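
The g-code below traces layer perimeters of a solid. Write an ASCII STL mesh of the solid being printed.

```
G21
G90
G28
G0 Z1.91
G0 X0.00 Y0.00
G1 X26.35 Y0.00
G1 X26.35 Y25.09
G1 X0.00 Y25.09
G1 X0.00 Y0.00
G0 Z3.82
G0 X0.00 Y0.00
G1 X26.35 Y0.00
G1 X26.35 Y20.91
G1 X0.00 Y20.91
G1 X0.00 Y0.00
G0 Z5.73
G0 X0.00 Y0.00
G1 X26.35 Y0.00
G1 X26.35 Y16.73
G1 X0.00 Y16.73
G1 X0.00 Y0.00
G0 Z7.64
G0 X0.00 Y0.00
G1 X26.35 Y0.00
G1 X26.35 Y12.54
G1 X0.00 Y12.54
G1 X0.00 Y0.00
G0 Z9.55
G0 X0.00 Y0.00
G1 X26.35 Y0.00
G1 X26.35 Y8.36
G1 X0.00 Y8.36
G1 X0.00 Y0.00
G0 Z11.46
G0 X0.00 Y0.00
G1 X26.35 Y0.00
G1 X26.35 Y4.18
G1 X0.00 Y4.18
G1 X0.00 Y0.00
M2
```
solid part
  facet normal 0.0000 0.0000 -1.0000
    outer loop
      vertex 26.35 29.27 0.00
      vertex 26.35 0.00 0.00
      vertex 0.00 0.00 0.00
    endloop
  endfacet
  facet normal 0.0000 0.0000 -1.0000
    outer loop
      vertex 0.00 29.27 0.00
      vertex 26.35 29.27 0.00
      vertex 0.00 0.00 0.00
    endloop
  endfacet
  facet normal 0.0000 -1.0000 0.0000
    outer loop
      vertex 0.00 0.00 0.00
      vertex 26.35 0.00 0.00
      vertex 26.35 0.00 13.37
    endloop
  endfacet
  facet normal 0.0000 -1.0000 0.0000
    outer loop
      vertex 0.00 0.00 0.00
      vertex 26.35 0.00 13.37
      vertex 0.00 0.00 13.37
    endloop
  endfacet
  facet normal 0.0000 0.4155 0.9096
    outer loop
      vertex 0.00 0.00 13.37
      vertex 26.35 0.00 13.37
      vertex 26.35 29.27 0.00
    endloop
  endfacet
  facet normal 0.0000 0.4155 0.9096
    outer loop
      vertex 0.00 0.00 13.37
      vertex 26.35 29.27 0.00
      vertex 0.00 29.27 0.00
    endloop
  endfacet
  facet normal -1.0000 0.0000 0.0000
    outer loop
      vertex 0.00 0.00 13.37
      vertex 0.00 29.27 0.00
      vertex 0.00 0.00 0.00
    endloop
  endfacet
  facet normal 1.0000 0.0000 0.0000
    outer loop
      vertex 26.35 0.00 0.00
      vertex 26.35 29.27 0.00
      vertex 26.35 0.00 13.37
    endloop
  endfacet
endsolid part

The G0 Z moves step by Δz≈1.91 mm. The G1 loops shrink linearly with z, so the solid tapers from its base footprint up to z≈13.4. Closing with a flat bottom cap and the tapered top and triangulating gives 8 facets — a wedge (ramp): 26.4 × 29.3 mm base, rising to 13.4 mm along the y=0 edge and sloping linearly to z=0 at y=29.3.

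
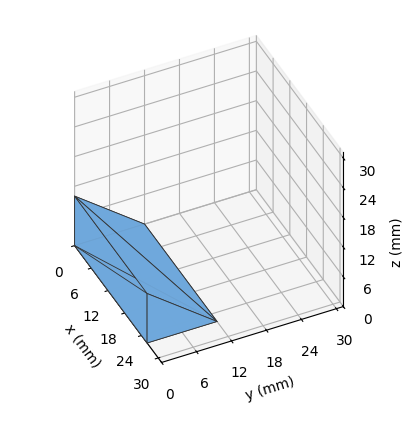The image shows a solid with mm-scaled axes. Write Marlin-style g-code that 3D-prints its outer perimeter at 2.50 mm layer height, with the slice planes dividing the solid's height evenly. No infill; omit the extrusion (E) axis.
Reading the render: the shape is a wedge (ramp): 26 × 12 mm base, rising to 10 mm along the y=0 edge and sloping linearly to z=0 at y=12 (dimensions read to the nearest mm from the axis ticks). For the g-code, the solid's height is divided into equal slices at the stated Δz and each level perimeter traced with G1 moves after a G0 lift.

; perimeter-only toolpath
G21 ; units = mm
G90 ; absolute positioning
G28 ; home
; layer 1
G0 Z2.50
G0 X0.00 Y0.00
G1 X26.00 Y0.00
G1 X26.00 Y9.00
G1 X0.00 Y9.00
G1 X0.00 Y0.00
; layer 2
G0 Z5.00
G0 X0.00 Y0.00
G1 X26.00 Y0.00
G1 X26.00 Y6.00
G1 X0.00 Y6.00
G1 X0.00 Y0.00
; layer 3
G0 Z7.50
G0 X0.00 Y0.00
G1 X26.00 Y0.00
G1 X26.00 Y3.00
G1 X0.00 Y3.00
G1 X0.00 Y0.00
M2 ; end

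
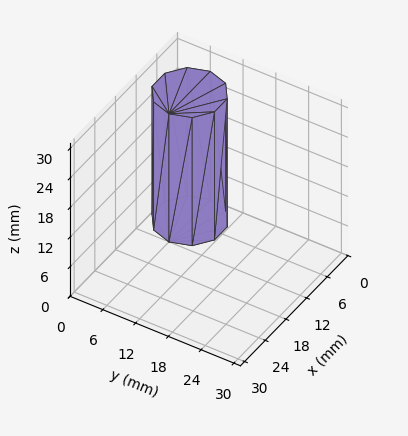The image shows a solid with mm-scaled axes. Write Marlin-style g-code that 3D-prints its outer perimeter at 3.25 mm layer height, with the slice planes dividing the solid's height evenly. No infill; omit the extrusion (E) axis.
Reading the render: the shape is a regular 10-sided prism (a cylinder approximated with 10 flat sides), circumscribed radius ≈ 6 mm, height ≈ 26 mm (dimensions read to the nearest mm from the axis ticks). For the g-code, the solid's height is divided into equal slices at the stated Δz and each level perimeter traced with G1 moves after a G0 lift.

; perimeter-only toolpath
G21 ; units = mm
G90 ; absolute positioning
G28 ; home
; layer 1
G0 Z3.25
G0 X12.00 Y6.00
G1 X10.85 Y9.53
G1 X7.85 Y11.71
G1 X4.15 Y11.71
G1 X1.15 Y9.53
G1 X0.00 Y6.00
G1 X1.15 Y2.47
G1 X4.15 Y0.29
G1 X7.85 Y0.29
G1 X10.85 Y2.47
G1 X12.00 Y6.00
; layer 2
G0 Z6.50
G0 X12.00 Y6.00
G1 X10.85 Y9.53
G1 X7.85 Y11.71
G1 X4.15 Y11.71
G1 X1.15 Y9.53
G1 X0.00 Y6.00
G1 X1.15 Y2.47
G1 X4.15 Y0.29
G1 X7.85 Y0.29
G1 X10.85 Y2.47
G1 X12.00 Y6.00
; layer 3
G0 Z9.75
G0 X12.00 Y6.00
G1 X10.85 Y9.53
G1 X7.85 Y11.71
G1 X4.15 Y11.71
G1 X1.15 Y9.53
G1 X0.00 Y6.00
G1 X1.15 Y2.47
G1 X4.15 Y0.29
G1 X7.85 Y0.29
G1 X10.85 Y2.47
G1 X12.00 Y6.00
; layer 4
G0 Z13.00
G0 X12.00 Y6.00
G1 X10.85 Y9.53
G1 X7.85 Y11.71
G1 X4.15 Y11.71
G1 X1.15 Y9.53
G1 X0.00 Y6.00
G1 X1.15 Y2.47
G1 X4.15 Y0.29
G1 X7.85 Y0.29
G1 X10.85 Y2.47
G1 X12.00 Y6.00
; layer 5
G0 Z16.25
G0 X12.00 Y6.00
G1 X10.85 Y9.53
G1 X7.85 Y11.71
G1 X4.15 Y11.71
G1 X1.15 Y9.53
G1 X0.00 Y6.00
G1 X1.15 Y2.47
G1 X4.15 Y0.29
G1 X7.85 Y0.29
G1 X10.85 Y2.47
G1 X12.00 Y6.00
; layer 6
G0 Z19.50
G0 X12.00 Y6.00
G1 X10.85 Y9.53
G1 X7.85 Y11.71
G1 X4.15 Y11.71
G1 X1.15 Y9.53
G1 X0.00 Y6.00
G1 X1.15 Y2.47
G1 X4.15 Y0.29
G1 X7.85 Y0.29
G1 X10.85 Y2.47
G1 X12.00 Y6.00
; layer 7
G0 Z22.75
G0 X12.00 Y6.00
G1 X10.85 Y9.53
G1 X7.85 Y11.71
G1 X4.15 Y11.71
G1 X1.15 Y9.53
G1 X0.00 Y6.00
G1 X1.15 Y2.47
G1 X4.15 Y0.29
G1 X7.85 Y0.29
G1 X10.85 Y2.47
G1 X12.00 Y6.00
; layer 8
G0 Z26.00
G0 X12.00 Y6.00
G1 X10.85 Y9.53
G1 X7.85 Y11.71
G1 X4.15 Y11.71
G1 X1.15 Y9.53
G1 X0.00 Y6.00
G1 X1.15 Y2.47
G1 X4.15 Y0.29
G1 X7.85 Y0.29
G1 X10.85 Y2.47
G1 X12.00 Y6.00
M2 ; end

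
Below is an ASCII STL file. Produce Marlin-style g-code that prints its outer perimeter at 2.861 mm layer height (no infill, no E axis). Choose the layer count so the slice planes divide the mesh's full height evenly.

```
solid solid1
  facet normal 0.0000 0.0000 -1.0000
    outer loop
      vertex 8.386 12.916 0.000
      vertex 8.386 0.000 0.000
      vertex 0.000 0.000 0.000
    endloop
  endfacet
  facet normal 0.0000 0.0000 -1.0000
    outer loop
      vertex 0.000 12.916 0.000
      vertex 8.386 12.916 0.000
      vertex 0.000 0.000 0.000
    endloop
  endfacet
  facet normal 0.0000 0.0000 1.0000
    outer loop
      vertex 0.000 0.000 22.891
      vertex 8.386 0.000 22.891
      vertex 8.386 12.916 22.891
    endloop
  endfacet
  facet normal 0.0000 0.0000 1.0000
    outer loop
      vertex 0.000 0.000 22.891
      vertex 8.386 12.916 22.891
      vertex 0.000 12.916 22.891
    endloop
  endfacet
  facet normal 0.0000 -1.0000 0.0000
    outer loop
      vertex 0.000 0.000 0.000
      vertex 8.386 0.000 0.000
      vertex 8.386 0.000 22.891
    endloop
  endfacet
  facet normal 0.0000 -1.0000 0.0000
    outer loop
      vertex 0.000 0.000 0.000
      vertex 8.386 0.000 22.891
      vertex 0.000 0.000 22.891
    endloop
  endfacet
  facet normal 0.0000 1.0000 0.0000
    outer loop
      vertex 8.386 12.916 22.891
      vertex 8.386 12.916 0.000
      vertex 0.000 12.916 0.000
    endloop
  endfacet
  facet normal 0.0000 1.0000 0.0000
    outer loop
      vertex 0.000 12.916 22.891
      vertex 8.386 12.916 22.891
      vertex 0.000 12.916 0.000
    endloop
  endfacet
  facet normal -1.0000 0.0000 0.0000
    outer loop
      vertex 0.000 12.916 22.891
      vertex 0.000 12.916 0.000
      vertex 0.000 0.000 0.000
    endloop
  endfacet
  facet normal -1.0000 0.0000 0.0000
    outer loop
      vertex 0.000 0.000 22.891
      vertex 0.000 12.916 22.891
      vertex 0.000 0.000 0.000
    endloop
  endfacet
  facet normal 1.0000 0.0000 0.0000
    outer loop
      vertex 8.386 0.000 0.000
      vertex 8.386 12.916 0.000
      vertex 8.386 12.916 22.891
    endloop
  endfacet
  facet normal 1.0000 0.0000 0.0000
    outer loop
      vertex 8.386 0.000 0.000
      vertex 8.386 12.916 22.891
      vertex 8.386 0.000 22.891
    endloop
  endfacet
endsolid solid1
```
; perimeter-only toolpath
G21 ; units = mm
G90 ; absolute positioning
G28 ; home
; layer 1
G0 Z2.861
G0 X0.000 Y0.000
G1 X8.386 Y0.000
G1 X8.386 Y12.916
G1 X0.000 Y12.916
G1 X0.000 Y0.000
; layer 2
G0 Z5.723
G0 X0.000 Y0.000
G1 X8.386 Y0.000
G1 X8.386 Y12.916
G1 X0.000 Y12.916
G1 X0.000 Y0.000
; layer 3
G0 Z8.584
G0 X0.000 Y0.000
G1 X8.386 Y0.000
G1 X8.386 Y12.916
G1 X0.000 Y12.916
G1 X0.000 Y0.000
; layer 4
G0 Z11.445
G0 X0.000 Y0.000
G1 X8.386 Y0.000
G1 X8.386 Y12.916
G1 X0.000 Y12.916
G1 X0.000 Y0.000
; layer 5
G0 Z14.307
G0 X0.000 Y0.000
G1 X8.386 Y0.000
G1 X8.386 Y12.916
G1 X0.000 Y12.916
G1 X0.000 Y0.000
; layer 6
G0 Z17.168
G0 X0.000 Y0.000
G1 X8.386 Y0.000
G1 X8.386 Y12.916
G1 X0.000 Y12.916
G1 X0.000 Y0.000
; layer 7
G0 Z20.030
G0 X0.000 Y0.000
G1 X8.386 Y0.000
G1 X8.386 Y12.916
G1 X0.000 Y12.916
G1 X0.000 Y0.000
; layer 8
G0 Z22.891
G0 X0.000 Y0.000
G1 X8.386 Y0.000
G1 X8.386 Y12.916
G1 X0.000 Y12.916
G1 X0.000 Y0.000
M2 ; end

The solid is a rectangular box, roughly 8.39 × 12.9 mm footprint and 22.9 mm tall. Slicing at Δz = 2.861 mm — 8 equal slices spanning the solid's height, so layer i sits at z = i·h/8 — gives 8 non-empty perimeters. Each is a 4-segment closed polygon; G0 lifts to the layer z and rapids to the start vertex, then G1 traces the edges.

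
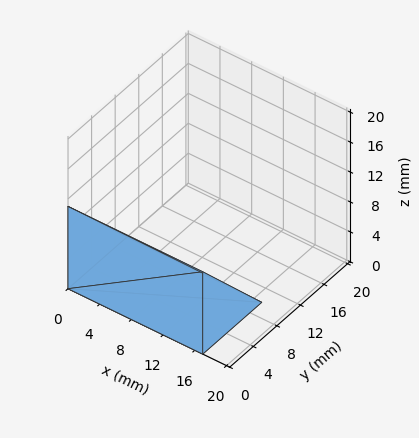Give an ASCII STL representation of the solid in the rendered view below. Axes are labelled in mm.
Reading the render: the shape is a wedge (ramp): 17 × 10 mm base, rising to 11 mm along the y=0 edge and sloping linearly to z=0 at y=10 (dimensions read to the nearest mm from the axis ticks). For the STL, each face is triangulated and given an outward normal.

solid part
  facet normal 0.0000 0.0000 -1.0000
    outer loop
      vertex 17.0 10.0 0.0
      vertex 17.0 0.0 0.0
      vertex 0.0 0.0 0.0
    endloop
  endfacet
  facet normal 0.0000 0.0000 -1.0000
    outer loop
      vertex 0.0 10.0 0.0
      vertex 17.0 10.0 0.0
      vertex 0.0 0.0 0.0
    endloop
  endfacet
  facet normal 0.0000 -1.0000 0.0000
    outer loop
      vertex 0.0 0.0 0.0
      vertex 17.0 0.0 0.0
      vertex 17.0 0.0 11.0
    endloop
  endfacet
  facet normal 0.0000 -1.0000 0.0000
    outer loop
      vertex 0.0 0.0 0.0
      vertex 17.0 0.0 11.0
      vertex 0.0 0.0 11.0
    endloop
  endfacet
  facet normal 0.0000 0.7399 0.6727
    outer loop
      vertex 0.0 0.0 11.0
      vertex 17.0 0.0 11.0
      vertex 17.0 10.0 0.0
    endloop
  endfacet
  facet normal 0.0000 0.7399 0.6727
    outer loop
      vertex 0.0 0.0 11.0
      vertex 17.0 10.0 0.0
      vertex 0.0 10.0 0.0
    endloop
  endfacet
  facet normal -1.0000 0.0000 0.0000
    outer loop
      vertex 0.0 0.0 11.0
      vertex 0.0 10.0 0.0
      vertex 0.0 0.0 0.0
    endloop
  endfacet
  facet normal 1.0000 0.0000 0.0000
    outer loop
      vertex 17.0 0.0 0.0
      vertex 17.0 10.0 0.0
      vertex 17.0 0.0 11.0
    endloop
  endfacet
endsolid part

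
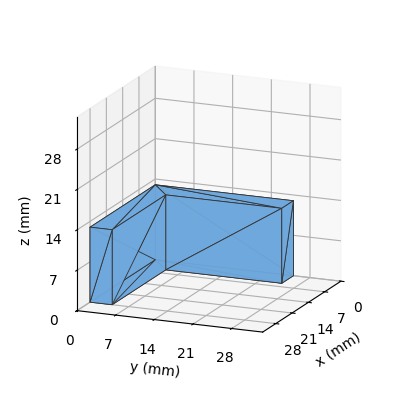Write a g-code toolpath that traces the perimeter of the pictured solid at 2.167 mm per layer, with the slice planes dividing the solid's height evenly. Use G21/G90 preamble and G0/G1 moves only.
Reading the render: the shape is an L-shaped prism: outer 28 × 25 mm, arm thicknesses ≈ 4 mm (horizontal) and 5 mm (vertical), extruded 13 mm in z (dimensions read to the nearest mm from the axis ticks). For the g-code, the solid's height is divided into equal slices at the stated Δz and each level perimeter traced with G1 moves after a G0 lift.

; perimeter-only toolpath
G21 ; units = mm
G90 ; absolute positioning
G28 ; home
; layer 1
G0 Z2.167
G0 X0.000 Y0.000
G1 X28.000 Y0.000
G1 X28.000 Y4.000
G1 X5.000 Y4.000
G1 X5.000 Y25.000
G1 X0.000 Y25.000
G1 X0.000 Y0.000
; layer 2
G0 Z4.333
G0 X0.000 Y0.000
G1 X28.000 Y0.000
G1 X28.000 Y4.000
G1 X5.000 Y4.000
G1 X5.000 Y25.000
G1 X0.000 Y25.000
G1 X0.000 Y0.000
; layer 3
G0 Z6.500
G0 X0.000 Y0.000
G1 X28.000 Y0.000
G1 X28.000 Y4.000
G1 X5.000 Y4.000
G1 X5.000 Y25.000
G1 X0.000 Y25.000
G1 X0.000 Y0.000
; layer 4
G0 Z8.667
G0 X0.000 Y0.000
G1 X28.000 Y0.000
G1 X28.000 Y4.000
G1 X5.000 Y4.000
G1 X5.000 Y25.000
G1 X0.000 Y25.000
G1 X0.000 Y0.000
; layer 5
G0 Z10.833
G0 X0.000 Y0.000
G1 X28.000 Y0.000
G1 X28.000 Y4.000
G1 X5.000 Y4.000
G1 X5.000 Y25.000
G1 X0.000 Y25.000
G1 X0.000 Y0.000
; layer 6
G0 Z13.000
G0 X0.000 Y0.000
G1 X28.000 Y0.000
G1 X28.000 Y4.000
G1 X5.000 Y4.000
G1 X5.000 Y25.000
G1 X0.000 Y25.000
G1 X0.000 Y0.000
M2 ; end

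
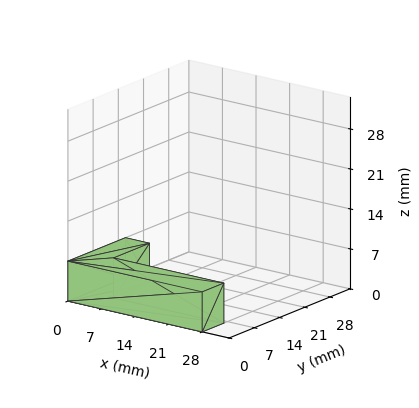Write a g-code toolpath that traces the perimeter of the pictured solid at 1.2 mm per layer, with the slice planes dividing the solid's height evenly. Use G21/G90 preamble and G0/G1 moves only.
Reading the render: the shape is an L-shaped prism: outer 28 × 16 mm, arm thicknesses ≈ 6 mm (horizontal) and 5 mm (vertical), extruded 7 mm in z (dimensions read to the nearest mm from the axis ticks). For the g-code, the solid's height is divided into equal slices at the stated Δz and each level perimeter traced with G1 moves after a G0 lift.

; perimeter-only toolpath
G21 ; units = mm
G90 ; absolute positioning
G28 ; home
; layer 1
G0 Z1.2
G0 X0.0 Y0.0
G1 X28.0 Y0.0
G1 X28.0 Y6.0
G1 X5.0 Y6.0
G1 X5.0 Y16.0
G1 X0.0 Y16.0
G1 X0.0 Y0.0
; layer 2
G0 Z2.3
G0 X0.0 Y0.0
G1 X28.0 Y0.0
G1 X28.0 Y6.0
G1 X5.0 Y6.0
G1 X5.0 Y16.0
G1 X0.0 Y16.0
G1 X0.0 Y0.0
; layer 3
G0 Z3.5
G0 X0.0 Y0.0
G1 X28.0 Y0.0
G1 X28.0 Y6.0
G1 X5.0 Y6.0
G1 X5.0 Y16.0
G1 X0.0 Y16.0
G1 X0.0 Y0.0
; layer 4
G0 Z4.7
G0 X0.0 Y0.0
G1 X28.0 Y0.0
G1 X28.0 Y6.0
G1 X5.0 Y6.0
G1 X5.0 Y16.0
G1 X0.0 Y16.0
G1 X0.0 Y0.0
; layer 5
G0 Z5.8
G0 X0.0 Y0.0
G1 X28.0 Y0.0
G1 X28.0 Y6.0
G1 X5.0 Y6.0
G1 X5.0 Y16.0
G1 X0.0 Y16.0
G1 X0.0 Y0.0
; layer 6
G0 Z7.0
G0 X0.0 Y0.0
G1 X28.0 Y0.0
G1 X28.0 Y6.0
G1 X5.0 Y6.0
G1 X5.0 Y16.0
G1 X0.0 Y16.0
G1 X0.0 Y0.0
M2 ; end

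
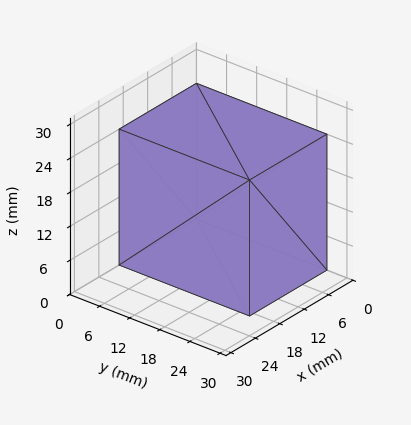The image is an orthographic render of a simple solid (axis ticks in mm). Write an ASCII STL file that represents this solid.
Reading the render: the shape is a rectangular box, roughly 19 × 26 mm footprint and 24 mm tall (dimensions read to the nearest mm from the axis ticks). For the STL, each face is triangulated and given an outward normal.

solid part
  facet normal 0.0000 0.0000 -1.0000
    outer loop
      vertex 19.0 26.0 0.0
      vertex 19.0 0.0 0.0
      vertex 0.0 0.0 0.0
    endloop
  endfacet
  facet normal 0.0000 0.0000 -1.0000
    outer loop
      vertex 0.0 26.0 0.0
      vertex 19.0 26.0 0.0
      vertex 0.0 0.0 0.0
    endloop
  endfacet
  facet normal 0.0000 0.0000 1.0000
    outer loop
      vertex 0.0 0.0 24.0
      vertex 19.0 0.0 24.0
      vertex 19.0 26.0 24.0
    endloop
  endfacet
  facet normal 0.0000 0.0000 1.0000
    outer loop
      vertex 0.0 0.0 24.0
      vertex 19.0 26.0 24.0
      vertex 0.0 26.0 24.0
    endloop
  endfacet
  facet normal 0.0000 -1.0000 0.0000
    outer loop
      vertex 0.0 0.0 0.0
      vertex 19.0 0.0 0.0
      vertex 19.0 0.0 24.0
    endloop
  endfacet
  facet normal 0.0000 -1.0000 0.0000
    outer loop
      vertex 0.0 0.0 0.0
      vertex 19.0 0.0 24.0
      vertex 0.0 0.0 24.0
    endloop
  endfacet
  facet normal 0.0000 1.0000 0.0000
    outer loop
      vertex 19.0 26.0 24.0
      vertex 19.0 26.0 0.0
      vertex 0.0 26.0 0.0
    endloop
  endfacet
  facet normal 0.0000 1.0000 0.0000
    outer loop
      vertex 0.0 26.0 24.0
      vertex 19.0 26.0 24.0
      vertex 0.0 26.0 0.0
    endloop
  endfacet
  facet normal -1.0000 0.0000 0.0000
    outer loop
      vertex 0.0 26.0 24.0
      vertex 0.0 26.0 0.0
      vertex 0.0 0.0 0.0
    endloop
  endfacet
  facet normal -1.0000 0.0000 0.0000
    outer loop
      vertex 0.0 0.0 24.0
      vertex 0.0 26.0 24.0
      vertex 0.0 0.0 0.0
    endloop
  endfacet
  facet normal 1.0000 0.0000 0.0000
    outer loop
      vertex 19.0 0.0 0.0
      vertex 19.0 26.0 0.0
      vertex 19.0 26.0 24.0
    endloop
  endfacet
  facet normal 1.0000 0.0000 0.0000
    outer loop
      vertex 19.0 0.0 0.0
      vertex 19.0 26.0 24.0
      vertex 19.0 0.0 24.0
    endloop
  endfacet
endsolid part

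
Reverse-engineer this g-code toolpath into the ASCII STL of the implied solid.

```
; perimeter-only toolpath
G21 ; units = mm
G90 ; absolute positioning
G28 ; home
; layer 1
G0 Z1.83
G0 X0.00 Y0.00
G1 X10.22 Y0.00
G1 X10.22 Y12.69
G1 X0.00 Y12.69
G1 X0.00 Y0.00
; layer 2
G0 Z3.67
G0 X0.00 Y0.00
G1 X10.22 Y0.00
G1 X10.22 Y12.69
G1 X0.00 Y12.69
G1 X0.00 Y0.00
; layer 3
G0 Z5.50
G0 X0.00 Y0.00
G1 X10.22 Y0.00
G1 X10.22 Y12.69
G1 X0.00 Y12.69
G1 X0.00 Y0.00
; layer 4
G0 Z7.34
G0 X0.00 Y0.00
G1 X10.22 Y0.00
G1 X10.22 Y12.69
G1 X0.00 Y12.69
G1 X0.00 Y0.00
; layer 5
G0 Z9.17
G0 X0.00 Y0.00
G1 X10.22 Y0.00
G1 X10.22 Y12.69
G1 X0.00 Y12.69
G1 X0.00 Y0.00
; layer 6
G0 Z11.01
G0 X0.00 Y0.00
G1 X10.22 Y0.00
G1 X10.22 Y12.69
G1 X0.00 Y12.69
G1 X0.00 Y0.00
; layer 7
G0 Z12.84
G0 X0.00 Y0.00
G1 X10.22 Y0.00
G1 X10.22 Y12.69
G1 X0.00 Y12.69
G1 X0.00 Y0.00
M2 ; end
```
solid part
  facet normal 0.0000 0.0000 -1.0000
    outer loop
      vertex 10.22 12.69 0.00
      vertex 10.22 0.00 0.00
      vertex 0.00 0.00 0.00
    endloop
  endfacet
  facet normal 0.0000 0.0000 -1.0000
    outer loop
      vertex 0.00 12.69 0.00
      vertex 10.22 12.69 0.00
      vertex 0.00 0.00 0.00
    endloop
  endfacet
  facet normal 0.0000 0.0000 1.0000
    outer loop
      vertex 0.00 0.00 12.84
      vertex 10.22 0.00 12.84
      vertex 10.22 12.69 12.84
    endloop
  endfacet
  facet normal 0.0000 0.0000 1.0000
    outer loop
      vertex 0.00 0.00 12.84
      vertex 10.22 12.69 12.84
      vertex 0.00 12.69 12.84
    endloop
  endfacet
  facet normal 0.0000 -1.0000 0.0000
    outer loop
      vertex 0.00 0.00 0.00
      vertex 10.22 0.00 0.00
      vertex 10.22 0.00 12.84
    endloop
  endfacet
  facet normal 0.0000 -1.0000 0.0000
    outer loop
      vertex 0.00 0.00 0.00
      vertex 10.22 0.00 12.84
      vertex 0.00 0.00 12.84
    endloop
  endfacet
  facet normal 0.0000 1.0000 0.0000
    outer loop
      vertex 10.22 12.69 12.84
      vertex 10.22 12.69 0.00
      vertex 0.00 12.69 0.00
    endloop
  endfacet
  facet normal 0.0000 1.0000 0.0000
    outer loop
      vertex 0.00 12.69 12.84
      vertex 10.22 12.69 12.84
      vertex 0.00 12.69 0.00
    endloop
  endfacet
  facet normal -1.0000 0.0000 0.0000
    outer loop
      vertex 0.00 12.69 12.84
      vertex 0.00 12.69 0.00
      vertex 0.00 0.00 0.00
    endloop
  endfacet
  facet normal -1.0000 0.0000 0.0000
    outer loop
      vertex 0.00 0.00 12.84
      vertex 0.00 12.69 12.84
      vertex 0.00 0.00 0.00
    endloop
  endfacet
  facet normal 1.0000 0.0000 0.0000
    outer loop
      vertex 10.22 0.00 0.00
      vertex 10.22 12.69 0.00
      vertex 10.22 12.69 12.84
    endloop
  endfacet
  facet normal 1.0000 0.0000 0.0000
    outer loop
      vertex 10.22 0.00 0.00
      vertex 10.22 12.69 12.84
      vertex 10.22 0.00 12.84
    endloop
  endfacet
endsolid part

The G0 Z moves step by Δz≈1.83 mm. Every layer's G1 loop is the same polygon, so the solid is a straight extrusion of it from z=0 to z≈12.8. Closing with flat bottom and top caps and triangulating gives 12 facets — a rectangular box, roughly 10.2 × 12.7 mm footprint and 12.8 mm tall.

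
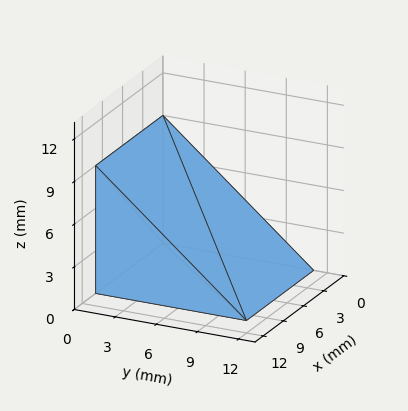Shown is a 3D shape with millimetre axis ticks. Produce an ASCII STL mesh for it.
Reading the render: the shape is a wedge (ramp): 10 × 11 mm base, rising to 9 mm along the y=0 edge and sloping linearly to z=0 at y=11 (dimensions read to the nearest mm from the axis ticks). For the STL, each face is triangulated and given an outward normal.

solid part
  facet normal 0.0000 0.0000 -1.0000
    outer loop
      vertex 10.0 11.0 0.0
      vertex 10.0 0.0 0.0
      vertex 0.0 0.0 0.0
    endloop
  endfacet
  facet normal 0.0000 0.0000 -1.0000
    outer loop
      vertex 0.0 11.0 0.0
      vertex 10.0 11.0 0.0
      vertex 0.0 0.0 0.0
    endloop
  endfacet
  facet normal 0.0000 -1.0000 0.0000
    outer loop
      vertex 0.0 0.0 0.0
      vertex 10.0 0.0 0.0
      vertex 10.0 0.0 9.0
    endloop
  endfacet
  facet normal 0.0000 -1.0000 0.0000
    outer loop
      vertex 0.0 0.0 0.0
      vertex 10.0 0.0 9.0
      vertex 0.0 0.0 9.0
    endloop
  endfacet
  facet normal 0.0000 0.6332 0.7740
    outer loop
      vertex 0.0 0.0 9.0
      vertex 10.0 0.0 9.0
      vertex 10.0 11.0 0.0
    endloop
  endfacet
  facet normal 0.0000 0.6332 0.7740
    outer loop
      vertex 0.0 0.0 9.0
      vertex 10.0 11.0 0.0
      vertex 0.0 11.0 0.0
    endloop
  endfacet
  facet normal -1.0000 0.0000 0.0000
    outer loop
      vertex 0.0 0.0 9.0
      vertex 0.0 11.0 0.0
      vertex 0.0 0.0 0.0
    endloop
  endfacet
  facet normal 1.0000 0.0000 0.0000
    outer loop
      vertex 10.0 0.0 0.0
      vertex 10.0 11.0 0.0
      vertex 10.0 0.0 9.0
    endloop
  endfacet
endsolid part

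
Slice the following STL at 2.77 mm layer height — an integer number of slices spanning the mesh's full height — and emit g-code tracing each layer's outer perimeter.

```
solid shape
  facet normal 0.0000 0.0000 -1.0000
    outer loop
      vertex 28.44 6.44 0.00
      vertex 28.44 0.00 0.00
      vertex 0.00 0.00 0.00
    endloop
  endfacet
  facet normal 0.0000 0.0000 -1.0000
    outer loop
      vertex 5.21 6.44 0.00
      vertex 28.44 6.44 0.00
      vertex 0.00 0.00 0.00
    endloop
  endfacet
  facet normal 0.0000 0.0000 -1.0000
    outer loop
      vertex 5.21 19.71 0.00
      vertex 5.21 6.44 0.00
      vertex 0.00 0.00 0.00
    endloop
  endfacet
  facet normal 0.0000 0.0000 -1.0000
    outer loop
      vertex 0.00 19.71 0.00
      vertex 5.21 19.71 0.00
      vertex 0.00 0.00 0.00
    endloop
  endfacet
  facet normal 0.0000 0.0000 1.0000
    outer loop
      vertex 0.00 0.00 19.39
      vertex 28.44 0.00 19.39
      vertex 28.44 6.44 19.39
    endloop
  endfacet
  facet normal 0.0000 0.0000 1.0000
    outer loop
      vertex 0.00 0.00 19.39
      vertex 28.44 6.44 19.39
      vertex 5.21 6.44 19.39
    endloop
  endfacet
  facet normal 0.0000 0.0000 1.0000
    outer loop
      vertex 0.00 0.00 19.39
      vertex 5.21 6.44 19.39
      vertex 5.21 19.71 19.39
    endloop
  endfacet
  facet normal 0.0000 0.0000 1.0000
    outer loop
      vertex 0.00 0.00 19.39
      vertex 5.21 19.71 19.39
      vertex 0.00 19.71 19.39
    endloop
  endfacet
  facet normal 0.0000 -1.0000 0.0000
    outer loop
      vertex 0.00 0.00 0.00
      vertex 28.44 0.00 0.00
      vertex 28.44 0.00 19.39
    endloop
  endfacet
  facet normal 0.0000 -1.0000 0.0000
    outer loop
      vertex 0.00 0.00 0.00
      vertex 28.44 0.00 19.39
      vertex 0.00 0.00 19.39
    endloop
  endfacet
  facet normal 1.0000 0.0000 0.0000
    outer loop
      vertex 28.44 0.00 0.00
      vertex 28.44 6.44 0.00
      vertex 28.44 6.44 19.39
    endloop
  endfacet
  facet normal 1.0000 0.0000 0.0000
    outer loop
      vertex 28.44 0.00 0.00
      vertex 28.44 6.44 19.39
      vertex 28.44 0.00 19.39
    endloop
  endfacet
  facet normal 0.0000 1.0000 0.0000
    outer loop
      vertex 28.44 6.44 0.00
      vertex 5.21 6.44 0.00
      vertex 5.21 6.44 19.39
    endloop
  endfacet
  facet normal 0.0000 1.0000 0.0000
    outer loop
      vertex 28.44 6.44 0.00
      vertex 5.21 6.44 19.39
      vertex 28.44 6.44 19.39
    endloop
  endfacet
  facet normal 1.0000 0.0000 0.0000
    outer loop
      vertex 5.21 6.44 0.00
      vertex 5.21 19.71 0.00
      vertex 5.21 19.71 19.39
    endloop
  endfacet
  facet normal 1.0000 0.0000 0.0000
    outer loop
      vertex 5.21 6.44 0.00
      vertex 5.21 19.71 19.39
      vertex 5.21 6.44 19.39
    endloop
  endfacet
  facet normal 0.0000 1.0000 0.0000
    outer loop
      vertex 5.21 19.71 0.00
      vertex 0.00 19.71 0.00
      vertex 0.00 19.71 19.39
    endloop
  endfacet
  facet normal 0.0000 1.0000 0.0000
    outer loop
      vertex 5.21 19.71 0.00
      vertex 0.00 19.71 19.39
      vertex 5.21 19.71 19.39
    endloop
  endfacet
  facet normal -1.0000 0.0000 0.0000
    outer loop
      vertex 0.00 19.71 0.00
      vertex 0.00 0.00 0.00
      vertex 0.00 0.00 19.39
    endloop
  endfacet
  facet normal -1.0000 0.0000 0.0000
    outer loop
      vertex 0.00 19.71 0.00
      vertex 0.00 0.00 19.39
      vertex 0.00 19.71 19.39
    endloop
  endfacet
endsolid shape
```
; perimeter-only toolpath
G21 ; units = mm
G90 ; absolute positioning
G28 ; home
; layer 1
G0 Z2.77
G0 X0.00 Y0.00
G1 X28.44 Y0.00
G1 X28.44 Y6.44
G1 X5.21 Y6.44
G1 X5.21 Y19.71
G1 X0.00 Y19.71
G1 X0.00 Y0.00
; layer 2
G0 Z5.54
G0 X0.00 Y0.00
G1 X28.44 Y0.00
G1 X28.44 Y6.44
G1 X5.21 Y6.44
G1 X5.21 Y19.71
G1 X0.00 Y19.71
G1 X0.00 Y0.00
; layer 3
G0 Z8.31
G0 X0.00 Y0.00
G1 X28.44 Y0.00
G1 X28.44 Y6.44
G1 X5.21 Y6.44
G1 X5.21 Y19.71
G1 X0.00 Y19.71
G1 X0.00 Y0.00
; layer 4
G0 Z11.08
G0 X0.00 Y0.00
G1 X28.44 Y0.00
G1 X28.44 Y6.44
G1 X5.21 Y6.44
G1 X5.21 Y19.71
G1 X0.00 Y19.71
G1 X0.00 Y0.00
; layer 5
G0 Z13.85
G0 X0.00 Y0.00
G1 X28.44 Y0.00
G1 X28.44 Y6.44
G1 X5.21 Y6.44
G1 X5.21 Y19.71
G1 X0.00 Y19.71
G1 X0.00 Y0.00
; layer 6
G0 Z16.62
G0 X0.00 Y0.00
G1 X28.44 Y0.00
G1 X28.44 Y6.44
G1 X5.21 Y6.44
G1 X5.21 Y19.71
G1 X0.00 Y19.71
G1 X0.00 Y0.00
; layer 7
G0 Z19.39
G0 X0.00 Y0.00
G1 X28.44 Y0.00
G1 X28.44 Y6.44
G1 X5.21 Y6.44
G1 X5.21 Y19.71
G1 X0.00 Y19.71
G1 X0.00 Y0.00
M2 ; end

The solid is an L-shaped prism: outer 28.4 × 19.7 mm, arm thicknesses ≈ 6.44 mm (horizontal) and 5.21 mm (vertical), extruded 19.4 mm in z. Slicing at Δz = 2.77 mm — 7 equal slices spanning the solid's height, so layer i sits at z = i·h/7 — gives 7 non-empty perimeters. Each is a 6-segment closed polygon; G0 lifts to the layer z and rapids to the start vertex, then G1 traces the edges.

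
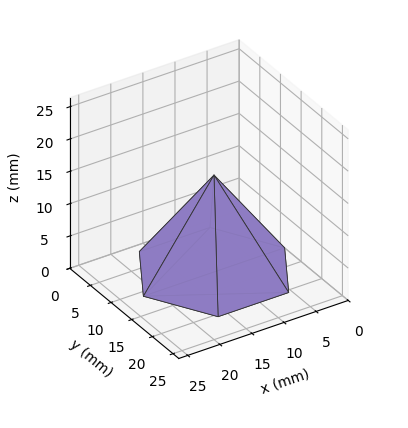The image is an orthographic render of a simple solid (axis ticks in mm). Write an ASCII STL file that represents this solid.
Reading the render: the shape is a regular 6-sided pyramid, base circumscribed radius ≈ 11 mm, apex at z ≈ 15 mm (dimensions read to the nearest mm from the axis ticks). For the STL, each face is triangulated and given an outward normal.

solid part
  facet normal 0.0000 0.0000 -1.0000
    outer loop
      vertex 5.50 20.53 0.00
      vertex 16.50 20.53 0.00
      vertex 22.00 11.00 0.00
    endloop
  endfacet
  facet normal 0.0000 0.0000 -1.0000
    outer loop
      vertex 0.00 11.00 0.00
      vertex 5.50 20.53 0.00
      vertex 22.00 11.00 0.00
    endloop
  endfacet
  facet normal 0.0000 0.0000 -1.0000
    outer loop
      vertex 5.50 1.47 0.00
      vertex 0.00 11.00 0.00
      vertex 22.00 11.00 0.00
    endloop
  endfacet
  facet normal 0.0000 0.0000 -1.0000
    outer loop
      vertex 16.50 1.47 0.00
      vertex 5.50 1.47 0.00
      vertex 22.00 11.00 0.00
    endloop
  endfacet
  facet normal 0.7311 0.4219 0.5361
    outer loop
      vertex 22.00 11.00 0.00
      vertex 16.50 20.53 0.00
      vertex 11.00 11.00 15.00
    endloop
  endfacet
  facet normal 0.0000 0.8441 0.5363
    outer loop
      vertex 16.50 20.53 0.00
      vertex 5.50 20.53 0.00
      vertex 11.00 11.00 15.00
    endloop
  endfacet
  facet normal -0.7311 0.4219 0.5361
    outer loop
      vertex 5.50 20.53 0.00
      vertex 0.00 11.00 0.00
      vertex 11.00 11.00 15.00
    endloop
  endfacet
  facet normal -0.7311 -0.4219 0.5361
    outer loop
      vertex 0.00 11.00 0.00
      vertex 5.50 1.47 0.00
      vertex 11.00 11.00 15.00
    endloop
  endfacet
  facet normal 0.0000 -0.8441 0.5363
    outer loop
      vertex 5.50 1.47 0.00
      vertex 16.50 1.47 0.00
      vertex 11.00 11.00 15.00
    endloop
  endfacet
  facet normal 0.7311 -0.4219 0.5361
    outer loop
      vertex 16.50 1.47 0.00
      vertex 22.00 11.00 0.00
      vertex 11.00 11.00 15.00
    endloop
  endfacet
endsolid part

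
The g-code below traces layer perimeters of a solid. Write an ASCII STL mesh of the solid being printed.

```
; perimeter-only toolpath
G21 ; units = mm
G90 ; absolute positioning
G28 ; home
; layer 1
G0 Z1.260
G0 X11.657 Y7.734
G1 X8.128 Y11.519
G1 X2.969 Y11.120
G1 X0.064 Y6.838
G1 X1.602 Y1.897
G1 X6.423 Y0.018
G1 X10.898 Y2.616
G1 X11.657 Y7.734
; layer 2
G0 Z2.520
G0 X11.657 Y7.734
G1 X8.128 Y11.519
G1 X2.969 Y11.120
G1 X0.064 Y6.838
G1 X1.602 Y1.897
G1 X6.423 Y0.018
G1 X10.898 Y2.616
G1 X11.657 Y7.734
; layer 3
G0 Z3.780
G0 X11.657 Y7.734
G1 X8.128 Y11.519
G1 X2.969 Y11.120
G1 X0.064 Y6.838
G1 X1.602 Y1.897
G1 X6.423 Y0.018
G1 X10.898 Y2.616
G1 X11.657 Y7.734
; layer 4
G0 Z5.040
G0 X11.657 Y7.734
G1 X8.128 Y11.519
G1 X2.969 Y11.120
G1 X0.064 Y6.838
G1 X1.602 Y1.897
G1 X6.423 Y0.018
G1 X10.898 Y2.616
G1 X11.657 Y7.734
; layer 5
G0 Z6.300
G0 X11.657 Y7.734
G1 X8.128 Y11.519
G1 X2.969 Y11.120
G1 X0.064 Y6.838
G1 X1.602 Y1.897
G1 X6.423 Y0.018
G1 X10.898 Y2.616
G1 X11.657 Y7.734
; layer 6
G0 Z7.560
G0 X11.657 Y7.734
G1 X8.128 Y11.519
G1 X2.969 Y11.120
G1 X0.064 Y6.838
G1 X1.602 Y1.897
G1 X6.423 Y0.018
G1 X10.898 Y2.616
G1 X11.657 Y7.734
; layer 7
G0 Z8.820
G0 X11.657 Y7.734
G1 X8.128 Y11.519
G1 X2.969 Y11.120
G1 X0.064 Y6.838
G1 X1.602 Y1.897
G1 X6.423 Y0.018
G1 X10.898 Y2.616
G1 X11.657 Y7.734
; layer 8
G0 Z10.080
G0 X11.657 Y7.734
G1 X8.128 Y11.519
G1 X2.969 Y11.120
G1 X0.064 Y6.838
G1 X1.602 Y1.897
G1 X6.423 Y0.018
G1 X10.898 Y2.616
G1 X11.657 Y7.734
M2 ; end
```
solid part
  facet normal 0.0000 0.0000 -1.0000
    outer loop
      vertex 2.969 11.120 0.000
      vertex 8.128 11.519 0.000
      vertex 11.657 7.734 0.000
    endloop
  endfacet
  facet normal 0.0000 0.0000 -1.0000
    outer loop
      vertex 0.064 6.838 0.000
      vertex 2.969 11.120 0.000
      vertex 11.657 7.734 0.000
    endloop
  endfacet
  facet normal 0.0000 0.0000 -1.0000
    outer loop
      vertex 1.602 1.897 0.000
      vertex 0.064 6.838 0.000
      vertex 11.657 7.734 0.000
    endloop
  endfacet
  facet normal 0.0000 0.0000 -1.0000
    outer loop
      vertex 6.423 0.018 0.000
      vertex 1.602 1.897 0.000
      vertex 11.657 7.734 0.000
    endloop
  endfacet
  facet normal 0.0000 0.0000 -1.0000
    outer loop
      vertex 10.898 2.616 0.000
      vertex 6.423 0.018 0.000
      vertex 11.657 7.734 0.000
    endloop
  endfacet
  facet normal 0.0000 0.0000 1.0000
    outer loop
      vertex 11.657 7.734 10.080
      vertex 8.128 11.519 10.080
      vertex 2.969 11.120 10.080
    endloop
  endfacet
  facet normal 0.0000 0.0000 1.0000
    outer loop
      vertex 11.657 7.734 10.080
      vertex 2.969 11.120 10.080
      vertex 0.064 6.838 10.080
    endloop
  endfacet
  facet normal 0.0000 0.0000 1.0000
    outer loop
      vertex 11.657 7.734 10.080
      vertex 0.064 6.838 10.080
      vertex 1.602 1.897 10.080
    endloop
  endfacet
  facet normal 0.0000 0.0000 1.0000
    outer loop
      vertex 11.657 7.734 10.080
      vertex 1.602 1.897 10.080
      vertex 6.423 0.018 10.080
    endloop
  endfacet
  facet normal 0.0000 0.0000 1.0000
    outer loop
      vertex 11.657 7.734 10.080
      vertex 6.423 0.018 10.080
      vertex 10.898 2.616 10.080
    endloop
  endfacet
  facet normal 0.7314 0.6819 0.0000
    outer loop
      vertex 11.657 7.734 0.000
      vertex 8.128 11.519 0.000
      vertex 8.128 11.519 10.080
    endloop
  endfacet
  facet normal 0.7314 0.6819 0.0000
    outer loop
      vertex 11.657 7.734 0.000
      vertex 8.128 11.519 10.080
      vertex 11.657 7.734 10.080
    endloop
  endfacet
  facet normal -0.0771 0.9970 0.0000
    outer loop
      vertex 8.128 11.519 0.000
      vertex 2.969 11.120 0.000
      vertex 2.969 11.120 10.080
    endloop
  endfacet
  facet normal -0.0771 0.9970 0.0000
    outer loop
      vertex 8.128 11.519 0.000
      vertex 2.969 11.120 10.080
      vertex 8.128 11.519 10.080
    endloop
  endfacet
  facet normal -0.8275 0.5614 0.0000
    outer loop
      vertex 2.969 11.120 0.000
      vertex 0.064 6.838 0.000
      vertex 0.064 6.838 10.080
    endloop
  endfacet
  facet normal -0.8275 0.5614 0.0000
    outer loop
      vertex 2.969 11.120 0.000
      vertex 0.064 6.838 10.080
      vertex 2.969 11.120 10.080
    endloop
  endfacet
  facet normal -0.9548 -0.2972 0.0000
    outer loop
      vertex 0.064 6.838 0.000
      vertex 1.602 1.897 0.000
      vertex 1.602 1.897 10.080
    endloop
  endfacet
  facet normal -0.9548 -0.2972 0.0000
    outer loop
      vertex 0.064 6.838 0.000
      vertex 1.602 1.897 10.080
      vertex 0.064 6.838 10.080
    endloop
  endfacet
  facet normal -0.3631 -0.9317 0.0000
    outer loop
      vertex 1.602 1.897 0.000
      vertex 6.423 0.018 0.000
      vertex 6.423 0.018 10.080
    endloop
  endfacet
  facet normal -0.3631 -0.9317 0.0000
    outer loop
      vertex 1.602 1.897 0.000
      vertex 6.423 0.018 10.080
      vertex 1.602 1.897 10.080
    endloop
  endfacet
  facet normal 0.5021 -0.8648 0.0000
    outer loop
      vertex 6.423 0.018 0.000
      vertex 10.898 2.616 0.000
      vertex 10.898 2.616 10.080
    endloop
  endfacet
  facet normal 0.5021 -0.8648 0.0000
    outer loop
      vertex 6.423 0.018 0.000
      vertex 10.898 2.616 10.080
      vertex 6.423 0.018 10.080
    endloop
  endfacet
  facet normal 0.9892 -0.1467 0.0000
    outer loop
      vertex 10.898 2.616 0.000
      vertex 11.657 7.734 0.000
      vertex 11.657 7.734 10.080
    endloop
  endfacet
  facet normal 0.9892 -0.1467 0.0000
    outer loop
      vertex 10.898 2.616 0.000
      vertex 11.657 7.734 10.080
      vertex 10.898 2.616 10.080
    endloop
  endfacet
endsolid part

The G0 Z moves step by Δz≈1.260 mm. Every layer's G1 loop is the same polygon, so the solid is a straight extrusion of it from z=0 to z≈10.1. Closing with flat bottom and top caps and triangulating gives 24 facets — a regular 7-sided prism (a cylinder approximated with 7 flat sides), circumscribed radius ≈ 5.96 mm, height ≈ 10.1 mm.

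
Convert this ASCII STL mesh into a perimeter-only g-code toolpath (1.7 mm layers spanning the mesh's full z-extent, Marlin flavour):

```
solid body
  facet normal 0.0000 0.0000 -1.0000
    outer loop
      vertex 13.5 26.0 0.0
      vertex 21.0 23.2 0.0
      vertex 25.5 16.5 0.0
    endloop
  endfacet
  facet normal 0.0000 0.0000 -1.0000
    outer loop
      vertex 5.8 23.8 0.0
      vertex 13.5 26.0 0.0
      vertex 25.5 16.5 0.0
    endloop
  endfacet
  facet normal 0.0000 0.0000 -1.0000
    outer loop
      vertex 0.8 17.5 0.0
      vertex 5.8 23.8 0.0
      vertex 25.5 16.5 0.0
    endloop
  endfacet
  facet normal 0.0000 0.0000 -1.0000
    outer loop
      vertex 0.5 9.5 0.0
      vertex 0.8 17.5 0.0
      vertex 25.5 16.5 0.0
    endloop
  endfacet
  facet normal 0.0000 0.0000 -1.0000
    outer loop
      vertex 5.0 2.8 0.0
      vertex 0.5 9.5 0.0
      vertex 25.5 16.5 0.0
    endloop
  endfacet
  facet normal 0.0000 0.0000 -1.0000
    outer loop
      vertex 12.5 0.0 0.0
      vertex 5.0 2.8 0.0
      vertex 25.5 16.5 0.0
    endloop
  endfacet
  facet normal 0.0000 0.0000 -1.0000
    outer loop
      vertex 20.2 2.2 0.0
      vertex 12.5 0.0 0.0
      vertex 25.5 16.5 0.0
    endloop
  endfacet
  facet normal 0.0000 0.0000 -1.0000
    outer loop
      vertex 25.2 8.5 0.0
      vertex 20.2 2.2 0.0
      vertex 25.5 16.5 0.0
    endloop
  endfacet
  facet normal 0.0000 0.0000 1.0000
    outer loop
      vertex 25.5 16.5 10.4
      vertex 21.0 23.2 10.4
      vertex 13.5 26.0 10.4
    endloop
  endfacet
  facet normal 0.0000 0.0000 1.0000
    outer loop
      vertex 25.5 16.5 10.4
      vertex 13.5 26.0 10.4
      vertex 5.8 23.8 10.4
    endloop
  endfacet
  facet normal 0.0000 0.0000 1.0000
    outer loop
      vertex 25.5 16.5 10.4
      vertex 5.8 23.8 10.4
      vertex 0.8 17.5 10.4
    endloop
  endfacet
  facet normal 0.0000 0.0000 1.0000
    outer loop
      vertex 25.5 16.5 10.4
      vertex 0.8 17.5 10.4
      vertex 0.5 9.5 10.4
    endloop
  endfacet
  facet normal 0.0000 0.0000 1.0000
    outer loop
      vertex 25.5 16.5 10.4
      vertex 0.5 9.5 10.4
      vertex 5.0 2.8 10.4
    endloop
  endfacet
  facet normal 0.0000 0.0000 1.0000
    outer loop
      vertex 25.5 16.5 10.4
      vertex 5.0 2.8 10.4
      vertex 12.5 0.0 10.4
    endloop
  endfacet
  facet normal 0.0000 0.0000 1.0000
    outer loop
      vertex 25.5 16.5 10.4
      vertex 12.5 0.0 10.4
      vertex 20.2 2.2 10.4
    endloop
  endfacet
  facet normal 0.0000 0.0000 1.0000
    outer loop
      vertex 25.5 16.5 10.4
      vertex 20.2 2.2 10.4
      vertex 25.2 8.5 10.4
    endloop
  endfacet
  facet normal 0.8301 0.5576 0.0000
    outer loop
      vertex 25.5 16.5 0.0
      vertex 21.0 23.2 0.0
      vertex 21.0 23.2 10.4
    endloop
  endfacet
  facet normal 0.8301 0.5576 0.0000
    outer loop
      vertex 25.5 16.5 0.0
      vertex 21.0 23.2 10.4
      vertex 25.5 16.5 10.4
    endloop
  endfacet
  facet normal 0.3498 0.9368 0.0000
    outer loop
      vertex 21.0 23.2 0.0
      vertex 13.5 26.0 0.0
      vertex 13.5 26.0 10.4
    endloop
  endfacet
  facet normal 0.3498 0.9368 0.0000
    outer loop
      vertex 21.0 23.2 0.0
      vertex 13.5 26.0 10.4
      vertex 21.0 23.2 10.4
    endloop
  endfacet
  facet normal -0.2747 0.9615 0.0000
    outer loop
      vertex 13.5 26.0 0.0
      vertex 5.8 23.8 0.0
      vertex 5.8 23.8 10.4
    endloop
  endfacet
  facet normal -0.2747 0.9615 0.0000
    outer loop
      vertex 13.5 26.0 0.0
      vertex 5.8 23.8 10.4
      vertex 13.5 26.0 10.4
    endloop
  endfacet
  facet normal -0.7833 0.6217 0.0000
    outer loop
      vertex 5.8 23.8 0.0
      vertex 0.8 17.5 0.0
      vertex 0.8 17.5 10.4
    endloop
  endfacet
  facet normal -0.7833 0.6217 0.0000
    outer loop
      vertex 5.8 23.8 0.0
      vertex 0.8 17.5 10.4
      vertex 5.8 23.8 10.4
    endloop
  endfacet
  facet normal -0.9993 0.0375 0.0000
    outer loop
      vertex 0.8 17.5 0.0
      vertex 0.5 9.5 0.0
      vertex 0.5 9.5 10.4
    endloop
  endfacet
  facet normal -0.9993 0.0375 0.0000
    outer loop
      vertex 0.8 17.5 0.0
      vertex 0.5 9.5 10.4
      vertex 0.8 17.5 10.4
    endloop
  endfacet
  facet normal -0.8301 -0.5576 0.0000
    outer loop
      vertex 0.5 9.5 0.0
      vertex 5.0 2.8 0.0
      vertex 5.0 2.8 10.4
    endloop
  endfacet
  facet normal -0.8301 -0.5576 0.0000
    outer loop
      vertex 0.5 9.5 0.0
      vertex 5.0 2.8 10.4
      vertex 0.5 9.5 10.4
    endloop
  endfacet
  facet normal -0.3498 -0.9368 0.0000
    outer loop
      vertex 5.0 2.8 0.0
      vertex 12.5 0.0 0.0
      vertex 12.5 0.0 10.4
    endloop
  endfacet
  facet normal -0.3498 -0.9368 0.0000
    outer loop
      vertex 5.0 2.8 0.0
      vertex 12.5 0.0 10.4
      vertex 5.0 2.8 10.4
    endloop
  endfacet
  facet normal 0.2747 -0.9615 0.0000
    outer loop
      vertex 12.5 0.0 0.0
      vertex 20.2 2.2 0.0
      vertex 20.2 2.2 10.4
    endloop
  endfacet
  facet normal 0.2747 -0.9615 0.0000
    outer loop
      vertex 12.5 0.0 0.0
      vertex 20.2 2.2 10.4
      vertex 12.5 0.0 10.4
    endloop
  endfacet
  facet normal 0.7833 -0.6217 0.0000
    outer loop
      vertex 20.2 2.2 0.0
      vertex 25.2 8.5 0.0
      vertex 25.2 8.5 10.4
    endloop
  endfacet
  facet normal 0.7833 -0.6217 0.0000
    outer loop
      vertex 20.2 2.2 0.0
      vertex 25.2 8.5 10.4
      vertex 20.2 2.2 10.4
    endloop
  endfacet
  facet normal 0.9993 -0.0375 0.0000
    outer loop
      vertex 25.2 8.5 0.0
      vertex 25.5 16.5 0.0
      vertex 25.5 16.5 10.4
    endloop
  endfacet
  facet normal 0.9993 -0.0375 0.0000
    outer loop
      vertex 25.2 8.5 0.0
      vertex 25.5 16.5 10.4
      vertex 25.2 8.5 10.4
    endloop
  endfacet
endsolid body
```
; perimeter-only toolpath
G21 ; units = mm
G90 ; absolute positioning
G28 ; home
; layer 1
G0 Z1.7
G0 X25.5 Y16.5
G1 X21.0 Y23.2
G1 X13.5 Y26.0
G1 X5.8 Y23.8
G1 X0.8 Y17.5
G1 X0.5 Y9.5
G1 X5.0 Y2.8
G1 X12.5 Y0.0
G1 X20.2 Y2.2
G1 X25.2 Y8.5
G1 X25.5 Y16.5
; layer 2
G0 Z3.5
G0 X25.5 Y16.5
G1 X21.0 Y23.2
G1 X13.5 Y26.0
G1 X5.8 Y23.8
G1 X0.8 Y17.5
G1 X0.5 Y9.5
G1 X5.0 Y2.8
G1 X12.5 Y0.0
G1 X20.2 Y2.2
G1 X25.2 Y8.5
G1 X25.5 Y16.5
; layer 3
G0 Z5.2
G0 X25.5 Y16.5
G1 X21.0 Y23.2
G1 X13.5 Y26.0
G1 X5.8 Y23.8
G1 X0.8 Y17.5
G1 X0.5 Y9.5
G1 X5.0 Y2.8
G1 X12.5 Y0.0
G1 X20.2 Y2.2
G1 X25.2 Y8.5
G1 X25.5 Y16.5
; layer 4
G0 Z6.9
G0 X25.5 Y16.5
G1 X21.0 Y23.2
G1 X13.5 Y26.0
G1 X5.8 Y23.8
G1 X0.8 Y17.5
G1 X0.5 Y9.5
G1 X5.0 Y2.8
G1 X12.5 Y0.0
G1 X20.2 Y2.2
G1 X25.2 Y8.5
G1 X25.5 Y16.5
; layer 5
G0 Z8.7
G0 X25.5 Y16.5
G1 X21.0 Y23.2
G1 X13.5 Y26.0
G1 X5.8 Y23.8
G1 X0.8 Y17.5
G1 X0.5 Y9.5
G1 X5.0 Y2.8
G1 X12.5 Y0.0
G1 X20.2 Y2.2
G1 X25.2 Y8.5
G1 X25.5 Y16.5
; layer 6
G0 Z10.4
G0 X25.5 Y16.5
G1 X21.0 Y23.2
G1 X13.5 Y26.0
G1 X5.8 Y23.8
G1 X0.8 Y17.5
G1 X0.5 Y9.5
G1 X5.0 Y2.8
G1 X12.5 Y0.0
G1 X20.2 Y2.2
G1 X25.2 Y8.5
G1 X25.5 Y16.5
M2 ; end

The solid is a regular 10-sided prism (a cylinder approximated with 10 flat sides), circumscribed radius ≈ 13 mm, height ≈ 10.4 mm. Slicing at Δz = 1.7 mm — 6 equal slices spanning the solid's height, so layer i sits at z = i·h/6 — gives 6 non-empty perimeters. Each is a 10-segment closed polygon; G0 lifts to the layer z and rapids to the start vertex, then G1 traces the edges.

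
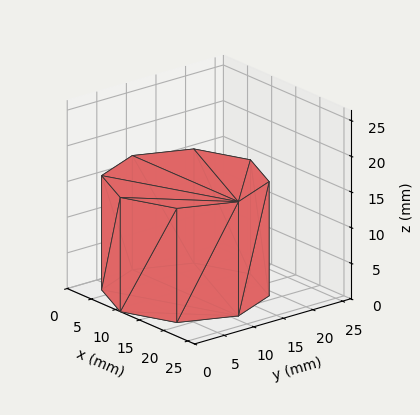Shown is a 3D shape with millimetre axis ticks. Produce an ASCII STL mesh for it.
Reading the render: the shape is a regular 8-sided prism (a cylinder approximated with 8 flat sides), circumscribed radius ≈ 11 mm, height ≈ 16 mm (dimensions read to the nearest mm from the axis ticks). For the STL, each face is triangulated and given an outward normal.

solid part
  facet normal 0.0000 0.0000 -1.0000
    outer loop
      vertex 11.0 22.0 0.0
      vertex 18.8 18.8 0.0
      vertex 22.0 11.0 0.0
    endloop
  endfacet
  facet normal 0.0000 0.0000 -1.0000
    outer loop
      vertex 3.2 18.8 0.0
      vertex 11.0 22.0 0.0
      vertex 22.0 11.0 0.0
    endloop
  endfacet
  facet normal 0.0000 0.0000 -1.0000
    outer loop
      vertex 0.0 11.0 0.0
      vertex 3.2 18.8 0.0
      vertex 22.0 11.0 0.0
    endloop
  endfacet
  facet normal 0.0000 0.0000 -1.0000
    outer loop
      vertex 3.2 3.2 0.0
      vertex 0.0 11.0 0.0
      vertex 22.0 11.0 0.0
    endloop
  endfacet
  facet normal 0.0000 0.0000 -1.0000
    outer loop
      vertex 11.0 0.0 0.0
      vertex 3.2 3.2 0.0
      vertex 22.0 11.0 0.0
    endloop
  endfacet
  facet normal 0.0000 0.0000 -1.0000
    outer loop
      vertex 18.8 3.2 0.0
      vertex 11.0 0.0 0.0
      vertex 22.0 11.0 0.0
    endloop
  endfacet
  facet normal 0.0000 0.0000 1.0000
    outer loop
      vertex 22.0 11.0 16.0
      vertex 18.8 18.8 16.0
      vertex 11.0 22.0 16.0
    endloop
  endfacet
  facet normal 0.0000 0.0000 1.0000
    outer loop
      vertex 22.0 11.0 16.0
      vertex 11.0 22.0 16.0
      vertex 3.2 18.8 16.0
    endloop
  endfacet
  facet normal 0.0000 0.0000 1.0000
    outer loop
      vertex 22.0 11.0 16.0
      vertex 3.2 18.8 16.0
      vertex 0.0 11.0 16.0
    endloop
  endfacet
  facet normal 0.0000 0.0000 1.0000
    outer loop
      vertex 22.0 11.0 16.0
      vertex 0.0 11.0 16.0
      vertex 3.2 3.2 16.0
    endloop
  endfacet
  facet normal 0.0000 0.0000 1.0000
    outer loop
      vertex 22.0 11.0 16.0
      vertex 3.2 3.2 16.0
      vertex 11.0 0.0 16.0
    endloop
  endfacet
  facet normal 0.0000 0.0000 1.0000
    outer loop
      vertex 22.0 11.0 16.0
      vertex 11.0 0.0 16.0
      vertex 18.8 3.2 16.0
    endloop
  endfacet
  facet normal 0.9252 0.3796 0.0000
    outer loop
      vertex 22.0 11.0 0.0
      vertex 18.8 18.8 0.0
      vertex 18.8 18.8 16.0
    endloop
  endfacet
  facet normal 0.9252 0.3796 0.0000
    outer loop
      vertex 22.0 11.0 0.0
      vertex 18.8 18.8 16.0
      vertex 22.0 11.0 16.0
    endloop
  endfacet
  facet normal 0.3796 0.9252 0.0000
    outer loop
      vertex 18.8 18.8 0.0
      vertex 11.0 22.0 0.0
      vertex 11.0 22.0 16.0
    endloop
  endfacet
  facet normal 0.3796 0.9252 0.0000
    outer loop
      vertex 18.8 18.8 0.0
      vertex 11.0 22.0 16.0
      vertex 18.8 18.8 16.0
    endloop
  endfacet
  facet normal -0.3796 0.9252 0.0000
    outer loop
      vertex 11.0 22.0 0.0
      vertex 3.2 18.8 0.0
      vertex 3.2 18.8 16.0
    endloop
  endfacet
  facet normal -0.3796 0.9252 0.0000
    outer loop
      vertex 11.0 22.0 0.0
      vertex 3.2 18.8 16.0
      vertex 11.0 22.0 16.0
    endloop
  endfacet
  facet normal -0.9252 0.3796 0.0000
    outer loop
      vertex 3.2 18.8 0.0
      vertex 0.0 11.0 0.0
      vertex 0.0 11.0 16.0
    endloop
  endfacet
  facet normal -0.9252 0.3796 0.0000
    outer loop
      vertex 3.2 18.8 0.0
      vertex 0.0 11.0 16.0
      vertex 3.2 18.8 16.0
    endloop
  endfacet
  facet normal -0.9252 -0.3796 0.0000
    outer loop
      vertex 0.0 11.0 0.0
      vertex 3.2 3.2 0.0
      vertex 3.2 3.2 16.0
    endloop
  endfacet
  facet normal -0.9252 -0.3796 0.0000
    outer loop
      vertex 0.0 11.0 0.0
      vertex 3.2 3.2 16.0
      vertex 0.0 11.0 16.0
    endloop
  endfacet
  facet normal -0.3796 -0.9252 0.0000
    outer loop
      vertex 3.2 3.2 0.0
      vertex 11.0 0.0 0.0
      vertex 11.0 0.0 16.0
    endloop
  endfacet
  facet normal -0.3796 -0.9252 0.0000
    outer loop
      vertex 3.2 3.2 0.0
      vertex 11.0 0.0 16.0
      vertex 3.2 3.2 16.0
    endloop
  endfacet
  facet normal 0.3796 -0.9252 0.0000
    outer loop
      vertex 11.0 0.0 0.0
      vertex 18.8 3.2 0.0
      vertex 18.8 3.2 16.0
    endloop
  endfacet
  facet normal 0.3796 -0.9252 0.0000
    outer loop
      vertex 11.0 0.0 0.0
      vertex 18.8 3.2 16.0
      vertex 11.0 0.0 16.0
    endloop
  endfacet
  facet normal 0.9252 -0.3796 0.0000
    outer loop
      vertex 18.8 3.2 0.0
      vertex 22.0 11.0 0.0
      vertex 22.0 11.0 16.0
    endloop
  endfacet
  facet normal 0.9252 -0.3796 0.0000
    outer loop
      vertex 18.8 3.2 0.0
      vertex 22.0 11.0 16.0
      vertex 18.8 3.2 16.0
    endloop
  endfacet
endsolid part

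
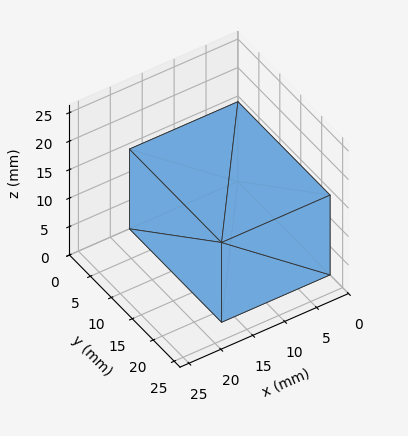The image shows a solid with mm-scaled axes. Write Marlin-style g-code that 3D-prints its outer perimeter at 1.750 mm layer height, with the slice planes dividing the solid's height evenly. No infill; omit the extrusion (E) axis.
Reading the render: the shape is a rectangular box, roughly 17 × 22 mm footprint and 14 mm tall (dimensions read to the nearest mm from the axis ticks). For the g-code, the solid's height is divided into equal slices at the stated Δz and each level perimeter traced with G1 moves after a G0 lift.

; perimeter-only toolpath
G21 ; units = mm
G90 ; absolute positioning
G28 ; home
; layer 1
G0 Z1.750
G0 X0.000 Y0.000
G1 X17.000 Y0.000
G1 X17.000 Y22.000
G1 X0.000 Y22.000
G1 X0.000 Y0.000
; layer 2
G0 Z3.500
G0 X0.000 Y0.000
G1 X17.000 Y0.000
G1 X17.000 Y22.000
G1 X0.000 Y22.000
G1 X0.000 Y0.000
; layer 3
G0 Z5.250
G0 X0.000 Y0.000
G1 X17.000 Y0.000
G1 X17.000 Y22.000
G1 X0.000 Y22.000
G1 X0.000 Y0.000
; layer 4
G0 Z7.000
G0 X0.000 Y0.000
G1 X17.000 Y0.000
G1 X17.000 Y22.000
G1 X0.000 Y22.000
G1 X0.000 Y0.000
; layer 5
G0 Z8.750
G0 X0.000 Y0.000
G1 X17.000 Y0.000
G1 X17.000 Y22.000
G1 X0.000 Y22.000
G1 X0.000 Y0.000
; layer 6
G0 Z10.500
G0 X0.000 Y0.000
G1 X17.000 Y0.000
G1 X17.000 Y22.000
G1 X0.000 Y22.000
G1 X0.000 Y0.000
; layer 7
G0 Z12.250
G0 X0.000 Y0.000
G1 X17.000 Y0.000
G1 X17.000 Y22.000
G1 X0.000 Y22.000
G1 X0.000 Y0.000
; layer 8
G0 Z14.000
G0 X0.000 Y0.000
G1 X17.000 Y0.000
G1 X17.000 Y22.000
G1 X0.000 Y22.000
G1 X0.000 Y0.000
M2 ; end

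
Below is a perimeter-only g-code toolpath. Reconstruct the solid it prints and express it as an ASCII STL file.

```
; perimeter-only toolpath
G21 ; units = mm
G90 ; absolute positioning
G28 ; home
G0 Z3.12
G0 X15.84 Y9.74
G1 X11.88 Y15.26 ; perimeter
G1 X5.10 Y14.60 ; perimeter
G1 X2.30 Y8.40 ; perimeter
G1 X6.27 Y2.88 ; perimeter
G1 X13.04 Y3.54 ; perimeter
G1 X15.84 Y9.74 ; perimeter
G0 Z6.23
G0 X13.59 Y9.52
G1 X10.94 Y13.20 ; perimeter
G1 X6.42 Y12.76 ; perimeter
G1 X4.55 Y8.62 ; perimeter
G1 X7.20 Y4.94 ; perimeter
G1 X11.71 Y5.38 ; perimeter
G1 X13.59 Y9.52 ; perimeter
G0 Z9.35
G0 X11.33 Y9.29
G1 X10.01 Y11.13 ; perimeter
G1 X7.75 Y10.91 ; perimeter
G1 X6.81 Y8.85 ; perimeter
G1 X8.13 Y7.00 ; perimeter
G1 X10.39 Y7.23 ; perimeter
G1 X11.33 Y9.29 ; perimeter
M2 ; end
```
solid part
  facet normal 0.0000 0.0000 -1.0000
    outer loop
      vertex 3.78 16.44 0.00
      vertex 12.81 17.33 0.00
      vertex 18.10 9.96 0.00
    endloop
  endfacet
  facet normal 0.0000 0.0000 -1.0000
    outer loop
      vertex 0.04 8.18 0.00
      vertex 3.78 16.44 0.00
      vertex 18.10 9.96 0.00
    endloop
  endfacet
  facet normal 0.0000 0.0000 -1.0000
    outer loop
      vertex 5.33 0.81 0.00
      vertex 0.04 8.18 0.00
      vertex 18.10 9.96 0.00
    endloop
  endfacet
  facet normal 0.0000 0.0000 -1.0000
    outer loop
      vertex 14.36 1.70 0.00
      vertex 5.33 0.81 0.00
      vertex 18.10 9.96 0.00
    endloop
  endfacet
  facet normal 0.6872 0.4933 0.5333
    outer loop
      vertex 18.10 9.96 0.00
      vertex 12.81 17.33 0.00
      vertex 9.07 9.07 12.46
    endloop
  endfacet
  facet normal -0.0830 0.8419 0.5332
    outer loop
      vertex 12.81 17.33 0.00
      vertex 3.78 16.44 0.00
      vertex 9.07 9.07 12.46
    endloop
  endfacet
  facet normal -0.7705 0.3489 0.5335
    outer loop
      vertex 3.78 16.44 0.00
      vertex 0.04 8.18 0.00
      vertex 9.07 9.07 12.46
    endloop
  endfacet
  facet normal -0.6872 -0.4933 0.5333
    outer loop
      vertex 0.04 8.18 0.00
      vertex 5.33 0.81 0.00
      vertex 9.07 9.07 12.46
    endloop
  endfacet
  facet normal 0.0830 -0.8419 0.5332
    outer loop
      vertex 5.33 0.81 0.00
      vertex 14.36 1.70 0.00
      vertex 9.07 9.07 12.46
    endloop
  endfacet
  facet normal 0.7705 -0.3489 0.5335
    outer loop
      vertex 14.36 1.70 0.00
      vertex 18.10 9.96 0.00
      vertex 9.07 9.07 12.46
    endloop
  endfacet
endsolid part

The G0 Z moves step by Δz≈3.12 mm. The G1 loops shrink linearly with z, so the solid tapers from its base footprint up to z≈12.5. Closing with a flat bottom cap and the tapered top and triangulating gives 10 facets — a regular 6-sided pyramid, base circumscribed radius ≈ 9.07 mm, apex at z ≈ 12.5 mm.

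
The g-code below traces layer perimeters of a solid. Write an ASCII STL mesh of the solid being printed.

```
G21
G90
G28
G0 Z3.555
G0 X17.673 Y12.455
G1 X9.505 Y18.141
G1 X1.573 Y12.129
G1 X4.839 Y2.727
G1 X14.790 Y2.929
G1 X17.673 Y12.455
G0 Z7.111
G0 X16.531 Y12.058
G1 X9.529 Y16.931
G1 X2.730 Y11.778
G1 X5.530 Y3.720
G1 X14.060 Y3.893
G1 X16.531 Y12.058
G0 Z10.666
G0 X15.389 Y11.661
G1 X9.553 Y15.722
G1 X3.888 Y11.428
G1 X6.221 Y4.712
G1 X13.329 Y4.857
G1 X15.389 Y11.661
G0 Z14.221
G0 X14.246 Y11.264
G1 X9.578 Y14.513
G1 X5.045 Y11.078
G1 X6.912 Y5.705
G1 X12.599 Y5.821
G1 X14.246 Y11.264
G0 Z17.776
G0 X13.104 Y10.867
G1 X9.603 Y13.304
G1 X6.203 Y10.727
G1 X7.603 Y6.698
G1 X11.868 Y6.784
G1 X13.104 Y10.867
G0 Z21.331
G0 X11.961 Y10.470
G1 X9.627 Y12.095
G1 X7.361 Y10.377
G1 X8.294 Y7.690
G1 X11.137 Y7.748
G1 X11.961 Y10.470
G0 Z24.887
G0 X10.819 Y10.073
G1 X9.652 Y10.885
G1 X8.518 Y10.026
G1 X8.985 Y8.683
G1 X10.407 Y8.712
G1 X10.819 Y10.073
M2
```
solid part
  facet normal 0.0000 0.0000 -1.0000
    outer loop
      vertex 0.415 12.479 0.000
      vertex 9.480 19.350 0.000
      vertex 18.816 12.852 0.000
    endloop
  endfacet
  facet normal 0.0000 0.0000 -1.0000
    outer loop
      vertex 4.148 1.734 0.000
      vertex 0.415 12.479 0.000
      vertex 18.816 12.852 0.000
    endloop
  endfacet
  facet normal 0.0000 0.0000 -1.0000
    outer loop
      vertex 15.521 1.965 0.000
      vertex 4.148 1.734 0.000
      vertex 18.816 12.852 0.000
    endloop
  endfacet
  facet normal 0.5508 0.7913 0.2654
    outer loop
      vertex 18.816 12.852 0.000
      vertex 9.480 19.350 0.000
      vertex 9.676 9.676 28.442
    endloop
  endfacet
  facet normal -0.5824 0.7684 0.2654
    outer loop
      vertex 9.480 19.350 0.000
      vertex 0.415 12.479 0.000
      vertex 9.676 9.676 28.442
    endloop
  endfacet
  facet normal -0.9107 -0.3164 0.2654
    outer loop
      vertex 0.415 12.479 0.000
      vertex 4.148 1.734 0.000
      vertex 9.676 9.676 28.442
    endloop
  endfacet
  facet normal 0.0196 -0.9639 0.2654
    outer loop
      vertex 4.148 1.734 0.000
      vertex 15.521 1.965 0.000
      vertex 9.676 9.676 28.442
    endloop
  endfacet
  facet normal 0.9228 -0.2793 0.2654
    outer loop
      vertex 15.521 1.965 0.000
      vertex 18.816 12.852 0.000
      vertex 9.676 9.676 28.442
    endloop
  endfacet
endsolid part

The G0 Z moves step by Δz≈3.555 mm. The G1 loops shrink linearly with z, so the solid tapers from its base footprint up to z≈28.4. Closing with a flat bottom cap and the tapered top and triangulating gives 8 facets — a regular 5-sided pyramid, base circumscribed radius ≈ 9.68 mm, apex at z ≈ 28.4 mm.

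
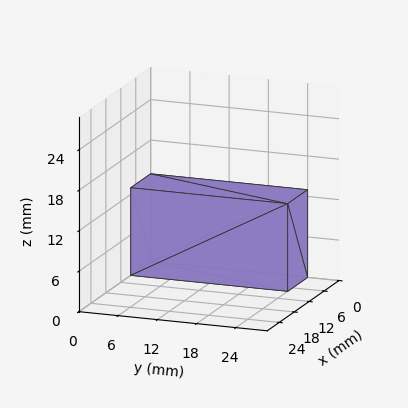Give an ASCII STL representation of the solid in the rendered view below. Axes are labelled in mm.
Reading the render: the shape is a rectangular box, roughly 8 × 24 mm footprint and 13 mm tall (dimensions read to the nearest mm from the axis ticks). For the STL, each face is triangulated and given an outward normal.

solid part
  facet normal 0.0000 0.0000 -1.0000
    outer loop
      vertex 8.000 24.000 0.000
      vertex 8.000 0.000 0.000
      vertex 0.000 0.000 0.000
    endloop
  endfacet
  facet normal 0.0000 0.0000 -1.0000
    outer loop
      vertex 0.000 24.000 0.000
      vertex 8.000 24.000 0.000
      vertex 0.000 0.000 0.000
    endloop
  endfacet
  facet normal 0.0000 0.0000 1.0000
    outer loop
      vertex 0.000 0.000 13.000
      vertex 8.000 0.000 13.000
      vertex 8.000 24.000 13.000
    endloop
  endfacet
  facet normal 0.0000 0.0000 1.0000
    outer loop
      vertex 0.000 0.000 13.000
      vertex 8.000 24.000 13.000
      vertex 0.000 24.000 13.000
    endloop
  endfacet
  facet normal 0.0000 -1.0000 0.0000
    outer loop
      vertex 0.000 0.000 0.000
      vertex 8.000 0.000 0.000
      vertex 8.000 0.000 13.000
    endloop
  endfacet
  facet normal 0.0000 -1.0000 0.0000
    outer loop
      vertex 0.000 0.000 0.000
      vertex 8.000 0.000 13.000
      vertex 0.000 0.000 13.000
    endloop
  endfacet
  facet normal 0.0000 1.0000 0.0000
    outer loop
      vertex 8.000 24.000 13.000
      vertex 8.000 24.000 0.000
      vertex 0.000 24.000 0.000
    endloop
  endfacet
  facet normal 0.0000 1.0000 0.0000
    outer loop
      vertex 0.000 24.000 13.000
      vertex 8.000 24.000 13.000
      vertex 0.000 24.000 0.000
    endloop
  endfacet
  facet normal -1.0000 0.0000 0.0000
    outer loop
      vertex 0.000 24.000 13.000
      vertex 0.000 24.000 0.000
      vertex 0.000 0.000 0.000
    endloop
  endfacet
  facet normal -1.0000 0.0000 0.0000
    outer loop
      vertex 0.000 0.000 13.000
      vertex 0.000 24.000 13.000
      vertex 0.000 0.000 0.000
    endloop
  endfacet
  facet normal 1.0000 0.0000 0.0000
    outer loop
      vertex 8.000 0.000 0.000
      vertex 8.000 24.000 0.000
      vertex 8.000 24.000 13.000
    endloop
  endfacet
  facet normal 1.0000 0.0000 0.0000
    outer loop
      vertex 8.000 0.000 0.000
      vertex 8.000 24.000 13.000
      vertex 8.000 0.000 13.000
    endloop
  endfacet
endsolid part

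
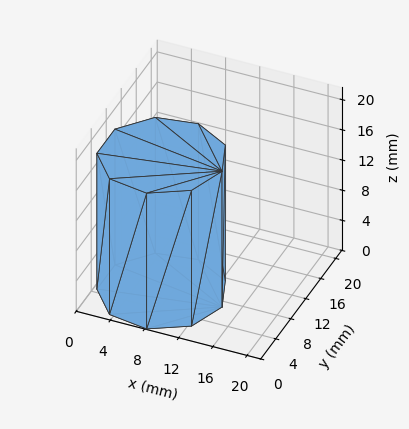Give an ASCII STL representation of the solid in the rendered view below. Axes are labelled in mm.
Reading the render: the shape is a regular 9-sided prism (a cylinder approximated with 9 flat sides), circumscribed radius ≈ 7 mm, height ≈ 18 mm (dimensions read to the nearest mm from the axis ticks). For the STL, each face is triangulated and given an outward normal.

solid part
  facet normal 0.0000 0.0000 -1.0000
    outer loop
      vertex 8.2 13.9 0.0
      vertex 12.4 11.5 0.0
      vertex 14.0 7.0 0.0
    endloop
  endfacet
  facet normal 0.0000 0.0000 -1.0000
    outer loop
      vertex 3.5 13.1 0.0
      vertex 8.2 13.9 0.0
      vertex 14.0 7.0 0.0
    endloop
  endfacet
  facet normal 0.0000 0.0000 -1.0000
    outer loop
      vertex 0.4 9.4 0.0
      vertex 3.5 13.1 0.0
      vertex 14.0 7.0 0.0
    endloop
  endfacet
  facet normal 0.0000 0.0000 -1.0000
    outer loop
      vertex 0.4 4.6 0.0
      vertex 0.4 9.4 0.0
      vertex 14.0 7.0 0.0
    endloop
  endfacet
  facet normal 0.0000 0.0000 -1.0000
    outer loop
      vertex 3.5 0.9 0.0
      vertex 0.4 4.6 0.0
      vertex 14.0 7.0 0.0
    endloop
  endfacet
  facet normal 0.0000 0.0000 -1.0000
    outer loop
      vertex 8.2 0.1 0.0
      vertex 3.5 0.9 0.0
      vertex 14.0 7.0 0.0
    endloop
  endfacet
  facet normal 0.0000 0.0000 -1.0000
    outer loop
      vertex 12.4 2.5 0.0
      vertex 8.2 0.1 0.0
      vertex 14.0 7.0 0.0
    endloop
  endfacet
  facet normal 0.0000 0.0000 1.0000
    outer loop
      vertex 14.0 7.0 18.0
      vertex 12.4 11.5 18.0
      vertex 8.2 13.9 18.0
    endloop
  endfacet
  facet normal 0.0000 0.0000 1.0000
    outer loop
      vertex 14.0 7.0 18.0
      vertex 8.2 13.9 18.0
      vertex 3.5 13.1 18.0
    endloop
  endfacet
  facet normal 0.0000 0.0000 1.0000
    outer loop
      vertex 14.0 7.0 18.0
      vertex 3.5 13.1 18.0
      vertex 0.4 9.4 18.0
    endloop
  endfacet
  facet normal 0.0000 0.0000 1.0000
    outer loop
      vertex 14.0 7.0 18.0
      vertex 0.4 9.4 18.0
      vertex 0.4 4.6 18.0
    endloop
  endfacet
  facet normal 0.0000 0.0000 1.0000
    outer loop
      vertex 14.0 7.0 18.0
      vertex 0.4 4.6 18.0
      vertex 3.5 0.9 18.0
    endloop
  endfacet
  facet normal 0.0000 0.0000 1.0000
    outer loop
      vertex 14.0 7.0 18.0
      vertex 3.5 0.9 18.0
      vertex 8.2 0.1 18.0
    endloop
  endfacet
  facet normal 0.0000 0.0000 1.0000
    outer loop
      vertex 14.0 7.0 18.0
      vertex 8.2 0.1 18.0
      vertex 12.4 2.5 18.0
    endloop
  endfacet
  facet normal 0.9422 0.3350 0.0000
    outer loop
      vertex 14.0 7.0 0.0
      vertex 12.4 11.5 0.0
      vertex 12.4 11.5 18.0
    endloop
  endfacet
  facet normal 0.9422 0.3350 0.0000
    outer loop
      vertex 14.0 7.0 0.0
      vertex 12.4 11.5 18.0
      vertex 14.0 7.0 18.0
    endloop
  endfacet
  facet normal 0.4961 0.8682 0.0000
    outer loop
      vertex 12.4 11.5 0.0
      vertex 8.2 13.9 0.0
      vertex 8.2 13.9 18.0
    endloop
  endfacet
  facet normal 0.4961 0.8682 0.0000
    outer loop
      vertex 12.4 11.5 0.0
      vertex 8.2 13.9 18.0
      vertex 12.4 11.5 18.0
    endloop
  endfacet
  facet normal -0.1678 0.9858 0.0000
    outer loop
      vertex 8.2 13.9 0.0
      vertex 3.5 13.1 0.0
      vertex 3.5 13.1 18.0
    endloop
  endfacet
  facet normal -0.1678 0.9858 0.0000
    outer loop
      vertex 8.2 13.9 0.0
      vertex 3.5 13.1 18.0
      vertex 8.2 13.9 18.0
    endloop
  endfacet
  facet normal -0.7665 0.6422 0.0000
    outer loop
      vertex 3.5 13.1 0.0
      vertex 0.4 9.4 0.0
      vertex 0.4 9.4 18.0
    endloop
  endfacet
  facet normal -0.7665 0.6422 0.0000
    outer loop
      vertex 3.5 13.1 0.0
      vertex 0.4 9.4 18.0
      vertex 3.5 13.1 18.0
    endloop
  endfacet
  facet normal -1.0000 0.0000 0.0000
    outer loop
      vertex 0.4 9.4 0.0
      vertex 0.4 4.6 0.0
      vertex 0.4 4.6 18.0
    endloop
  endfacet
  facet normal -1.0000 0.0000 0.0000
    outer loop
      vertex 0.4 9.4 0.0
      vertex 0.4 4.6 18.0
      vertex 0.4 9.4 18.0
    endloop
  endfacet
  facet normal -0.7665 -0.6422 0.0000
    outer loop
      vertex 0.4 4.6 0.0
      vertex 3.5 0.9 0.0
      vertex 3.5 0.9 18.0
    endloop
  endfacet
  facet normal -0.7665 -0.6422 0.0000
    outer loop
      vertex 0.4 4.6 0.0
      vertex 3.5 0.9 18.0
      vertex 0.4 4.6 18.0
    endloop
  endfacet
  facet normal -0.1678 -0.9858 0.0000
    outer loop
      vertex 3.5 0.9 0.0
      vertex 8.2 0.1 0.0
      vertex 8.2 0.1 18.0
    endloop
  endfacet
  facet normal -0.1678 -0.9858 0.0000
    outer loop
      vertex 3.5 0.9 0.0
      vertex 8.2 0.1 18.0
      vertex 3.5 0.9 18.0
    endloop
  endfacet
  facet normal 0.4961 -0.8682 0.0000
    outer loop
      vertex 8.2 0.1 0.0
      vertex 12.4 2.5 0.0
      vertex 12.4 2.5 18.0
    endloop
  endfacet
  facet normal 0.4961 -0.8682 0.0000
    outer loop
      vertex 8.2 0.1 0.0
      vertex 12.4 2.5 18.0
      vertex 8.2 0.1 18.0
    endloop
  endfacet
  facet normal 0.9422 -0.3350 0.0000
    outer loop
      vertex 12.4 2.5 0.0
      vertex 14.0 7.0 0.0
      vertex 14.0 7.0 18.0
    endloop
  endfacet
  facet normal 0.9422 -0.3350 0.0000
    outer loop
      vertex 12.4 2.5 0.0
      vertex 14.0 7.0 18.0
      vertex 12.4 2.5 18.0
    endloop
  endfacet
endsolid part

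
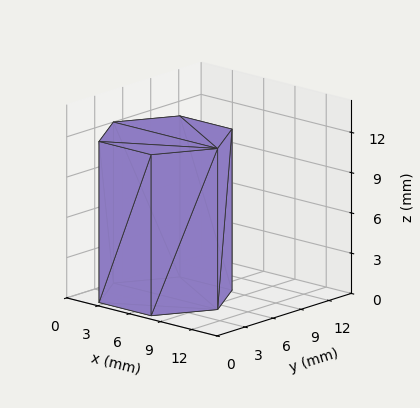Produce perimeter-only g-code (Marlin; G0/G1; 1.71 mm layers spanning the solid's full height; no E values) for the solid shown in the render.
Reading the render: the shape is a regular 6-sided prism (a cylinder approximated with 6 flat sides), circumscribed radius ≈ 5 mm, height ≈ 12 mm (dimensions read to the nearest mm from the axis ticks). For the g-code, the solid's height is divided into equal slices at the stated Δz and each level perimeter traced with G1 moves after a G0 lift.

; perimeter-only toolpath
G21 ; units = mm
G90 ; absolute positioning
G28 ; home
; layer 1
G0 Z1.71
G0 X10.00 Y5.00
G1 X7.50 Y9.33
G1 X2.50 Y9.33
G1 X0.00 Y5.00
G1 X2.50 Y0.67
G1 X7.50 Y0.67
G1 X10.00 Y5.00
; layer 2
G0 Z3.43
G0 X10.00 Y5.00
G1 X7.50 Y9.33
G1 X2.50 Y9.33
G1 X0.00 Y5.00
G1 X2.50 Y0.67
G1 X7.50 Y0.67
G1 X10.00 Y5.00
; layer 3
G0 Z5.14
G0 X10.00 Y5.00
G1 X7.50 Y9.33
G1 X2.50 Y9.33
G1 X0.00 Y5.00
G1 X2.50 Y0.67
G1 X7.50 Y0.67
G1 X10.00 Y5.00
; layer 4
G0 Z6.86
G0 X10.00 Y5.00
G1 X7.50 Y9.33
G1 X2.50 Y9.33
G1 X0.00 Y5.00
G1 X2.50 Y0.67
G1 X7.50 Y0.67
G1 X10.00 Y5.00
; layer 5
G0 Z8.57
G0 X10.00 Y5.00
G1 X7.50 Y9.33
G1 X2.50 Y9.33
G1 X0.00 Y5.00
G1 X2.50 Y0.67
G1 X7.50 Y0.67
G1 X10.00 Y5.00
; layer 6
G0 Z10.29
G0 X10.00 Y5.00
G1 X7.50 Y9.33
G1 X2.50 Y9.33
G1 X0.00 Y5.00
G1 X2.50 Y0.67
G1 X7.50 Y0.67
G1 X10.00 Y5.00
; layer 7
G0 Z12.00
G0 X10.00 Y5.00
G1 X7.50 Y9.33
G1 X2.50 Y9.33
G1 X0.00 Y5.00
G1 X2.50 Y0.67
G1 X7.50 Y0.67
G1 X10.00 Y5.00
M2 ; end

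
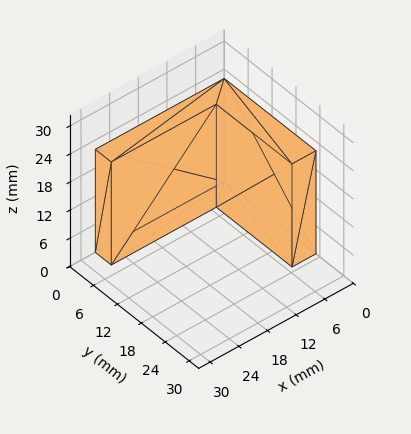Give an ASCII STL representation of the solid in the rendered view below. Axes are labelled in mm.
Reading the render: the shape is an L-shaped prism: outer 27 × 23 mm, arm thicknesses ≈ 4 mm (horizontal) and 5 mm (vertical), extruded 22 mm in z (dimensions read to the nearest mm from the axis ticks). For the STL, each face is triangulated and given an outward normal.

solid part
  facet normal 0.0000 0.0000 -1.0000
    outer loop
      vertex 27.0 4.0 0.0
      vertex 27.0 0.0 0.0
      vertex 0.0 0.0 0.0
    endloop
  endfacet
  facet normal 0.0000 0.0000 -1.0000
    outer loop
      vertex 5.0 4.0 0.0
      vertex 27.0 4.0 0.0
      vertex 0.0 0.0 0.0
    endloop
  endfacet
  facet normal 0.0000 0.0000 -1.0000
    outer loop
      vertex 5.0 23.0 0.0
      vertex 5.0 4.0 0.0
      vertex 0.0 0.0 0.0
    endloop
  endfacet
  facet normal 0.0000 0.0000 -1.0000
    outer loop
      vertex 0.0 23.0 0.0
      vertex 5.0 23.0 0.0
      vertex 0.0 0.0 0.0
    endloop
  endfacet
  facet normal 0.0000 0.0000 1.0000
    outer loop
      vertex 0.0 0.0 22.0
      vertex 27.0 0.0 22.0
      vertex 27.0 4.0 22.0
    endloop
  endfacet
  facet normal 0.0000 0.0000 1.0000
    outer loop
      vertex 0.0 0.0 22.0
      vertex 27.0 4.0 22.0
      vertex 5.0 4.0 22.0
    endloop
  endfacet
  facet normal 0.0000 0.0000 1.0000
    outer loop
      vertex 0.0 0.0 22.0
      vertex 5.0 4.0 22.0
      vertex 5.0 23.0 22.0
    endloop
  endfacet
  facet normal 0.0000 0.0000 1.0000
    outer loop
      vertex 0.0 0.0 22.0
      vertex 5.0 23.0 22.0
      vertex 0.0 23.0 22.0
    endloop
  endfacet
  facet normal 0.0000 -1.0000 0.0000
    outer loop
      vertex 0.0 0.0 0.0
      vertex 27.0 0.0 0.0
      vertex 27.0 0.0 22.0
    endloop
  endfacet
  facet normal 0.0000 -1.0000 0.0000
    outer loop
      vertex 0.0 0.0 0.0
      vertex 27.0 0.0 22.0
      vertex 0.0 0.0 22.0
    endloop
  endfacet
  facet normal 1.0000 0.0000 0.0000
    outer loop
      vertex 27.0 0.0 0.0
      vertex 27.0 4.0 0.0
      vertex 27.0 4.0 22.0
    endloop
  endfacet
  facet normal 1.0000 0.0000 0.0000
    outer loop
      vertex 27.0 0.0 0.0
      vertex 27.0 4.0 22.0
      vertex 27.0 0.0 22.0
    endloop
  endfacet
  facet normal 0.0000 1.0000 0.0000
    outer loop
      vertex 27.0 4.0 0.0
      vertex 5.0 4.0 0.0
      vertex 5.0 4.0 22.0
    endloop
  endfacet
  facet normal 0.0000 1.0000 0.0000
    outer loop
      vertex 27.0 4.0 0.0
      vertex 5.0 4.0 22.0
      vertex 27.0 4.0 22.0
    endloop
  endfacet
  facet normal 1.0000 0.0000 0.0000
    outer loop
      vertex 5.0 4.0 0.0
      vertex 5.0 23.0 0.0
      vertex 5.0 23.0 22.0
    endloop
  endfacet
  facet normal 1.0000 0.0000 0.0000
    outer loop
      vertex 5.0 4.0 0.0
      vertex 5.0 23.0 22.0
      vertex 5.0 4.0 22.0
    endloop
  endfacet
  facet normal 0.0000 1.0000 0.0000
    outer loop
      vertex 5.0 23.0 0.0
      vertex 0.0 23.0 0.0
      vertex 0.0 23.0 22.0
    endloop
  endfacet
  facet normal 0.0000 1.0000 0.0000
    outer loop
      vertex 5.0 23.0 0.0
      vertex 0.0 23.0 22.0
      vertex 5.0 23.0 22.0
    endloop
  endfacet
  facet normal -1.0000 0.0000 0.0000
    outer loop
      vertex 0.0 23.0 0.0
      vertex 0.0 0.0 0.0
      vertex 0.0 0.0 22.0
    endloop
  endfacet
  facet normal -1.0000 0.0000 0.0000
    outer loop
      vertex 0.0 23.0 0.0
      vertex 0.0 0.0 22.0
      vertex 0.0 23.0 22.0
    endloop
  endfacet
endsolid part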